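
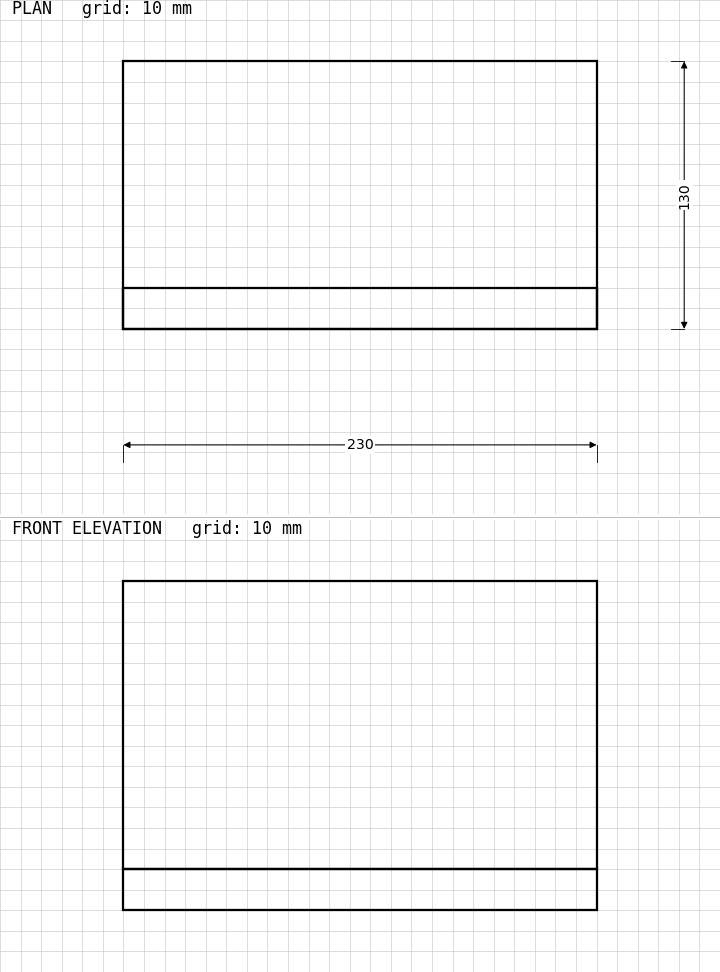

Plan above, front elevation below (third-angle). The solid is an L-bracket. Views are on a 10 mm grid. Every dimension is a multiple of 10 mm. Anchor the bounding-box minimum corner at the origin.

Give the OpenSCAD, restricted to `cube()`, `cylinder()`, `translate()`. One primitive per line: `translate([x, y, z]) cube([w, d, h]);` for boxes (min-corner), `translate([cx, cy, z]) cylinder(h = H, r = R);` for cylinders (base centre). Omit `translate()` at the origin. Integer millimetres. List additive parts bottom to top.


cube([230, 130, 20]);
translate([0, 0, 20]) cube([230, 20, 140]);


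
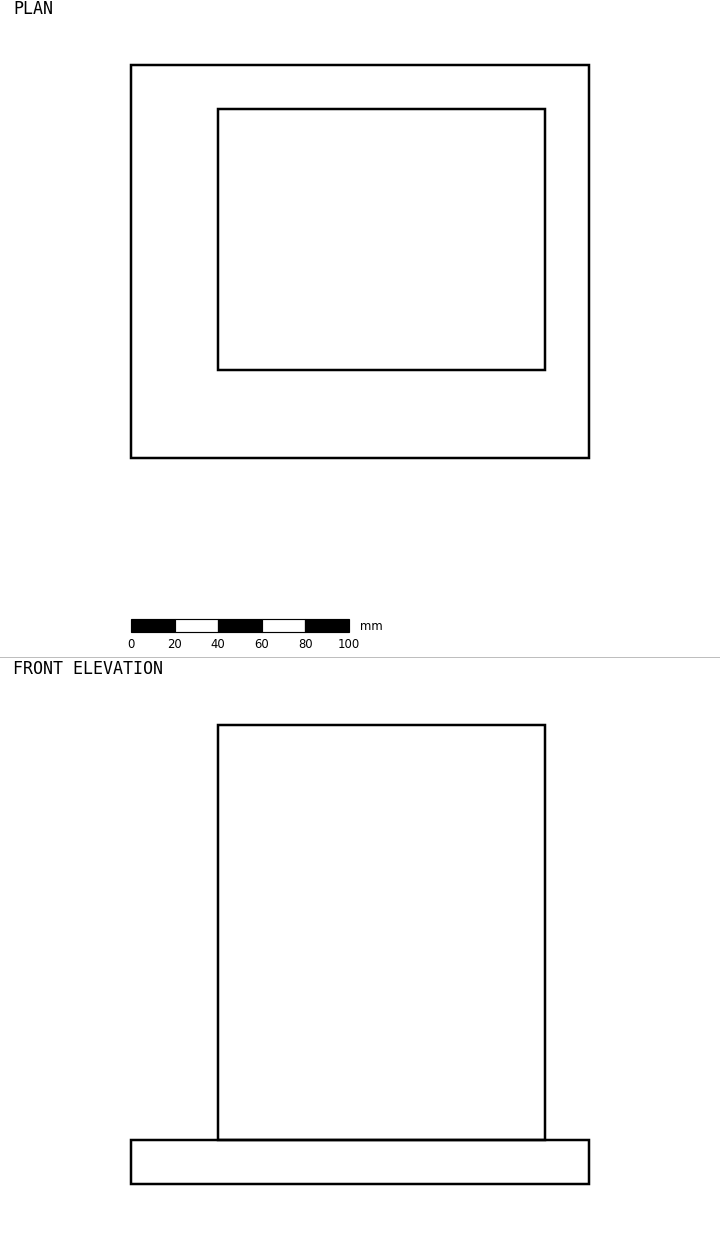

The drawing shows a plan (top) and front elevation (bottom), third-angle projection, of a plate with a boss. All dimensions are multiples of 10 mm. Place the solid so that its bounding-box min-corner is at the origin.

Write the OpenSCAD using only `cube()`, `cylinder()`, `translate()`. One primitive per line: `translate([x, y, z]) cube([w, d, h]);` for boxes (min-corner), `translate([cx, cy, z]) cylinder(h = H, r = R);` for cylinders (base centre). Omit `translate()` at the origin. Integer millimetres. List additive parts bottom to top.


cube([210, 180, 20]);
translate([40, 40, 20]) cube([150, 120, 190]);


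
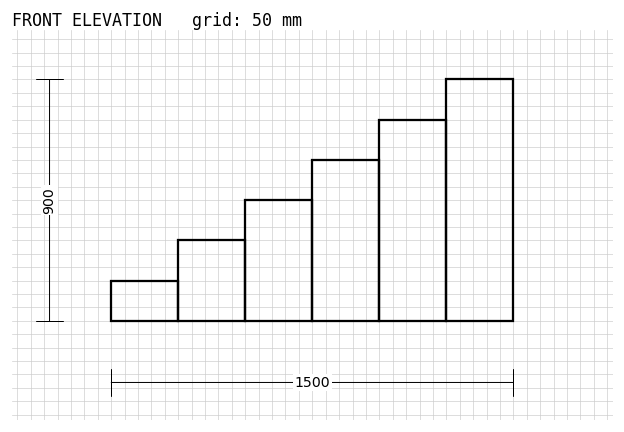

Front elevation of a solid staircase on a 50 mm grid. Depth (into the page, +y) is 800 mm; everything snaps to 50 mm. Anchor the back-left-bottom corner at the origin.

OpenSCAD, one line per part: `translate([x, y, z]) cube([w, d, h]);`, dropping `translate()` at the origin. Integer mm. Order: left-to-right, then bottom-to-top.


cube([250, 800, 150]);
translate([250, 0, 0]) cube([250, 800, 300]);
translate([500, 0, 0]) cube([250, 800, 450]);
translate([750, 0, 0]) cube([250, 800, 600]);
translate([1000, 0, 0]) cube([250, 800, 750]);
translate([1250, 0, 0]) cube([250, 800, 900]);


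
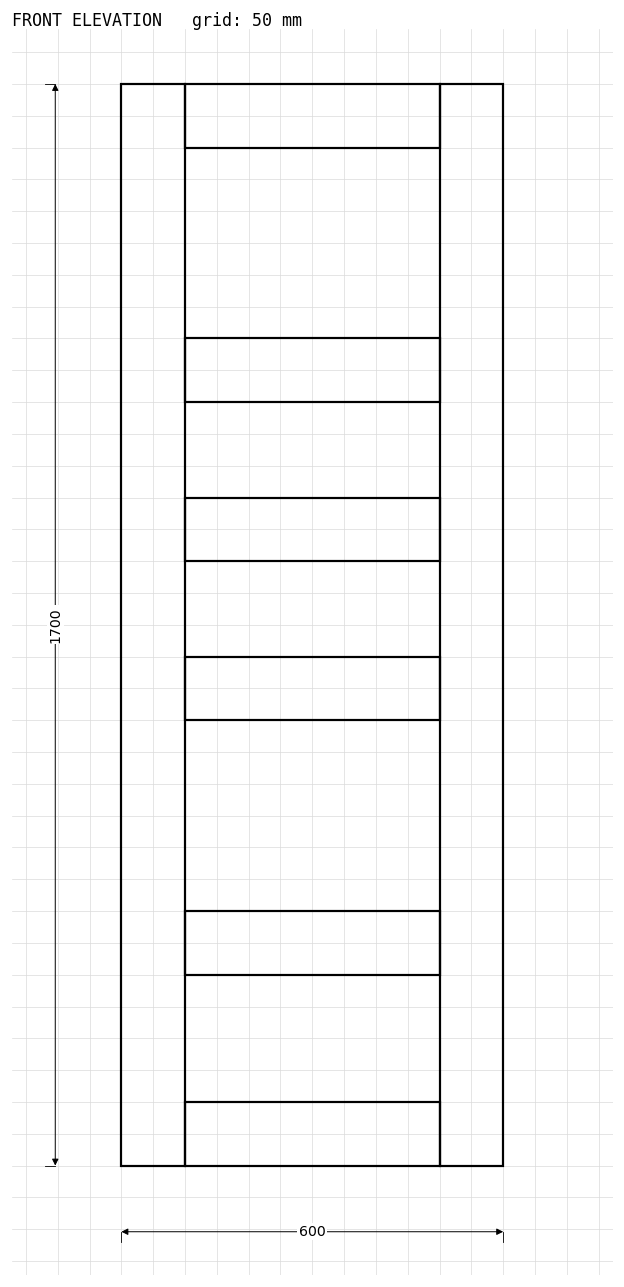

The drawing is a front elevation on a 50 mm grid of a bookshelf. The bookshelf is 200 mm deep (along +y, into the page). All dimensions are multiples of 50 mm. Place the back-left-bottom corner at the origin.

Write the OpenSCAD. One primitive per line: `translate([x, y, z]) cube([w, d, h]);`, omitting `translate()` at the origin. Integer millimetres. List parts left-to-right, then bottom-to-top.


cube([100, 200, 1700]);
translate([100, 0, 0]) cube([400, 200, 100]);
translate([100, 0, 300]) cube([400, 200, 100]);
translate([100, 0, 700]) cube([400, 200, 100]);
translate([100, 0, 950]) cube([400, 200, 100]);
translate([100, 0, 1200]) cube([400, 200, 100]);
translate([100, 0, 1600]) cube([400, 200, 100]);
translate([500, 0, 0]) cube([100, 200, 1700]);


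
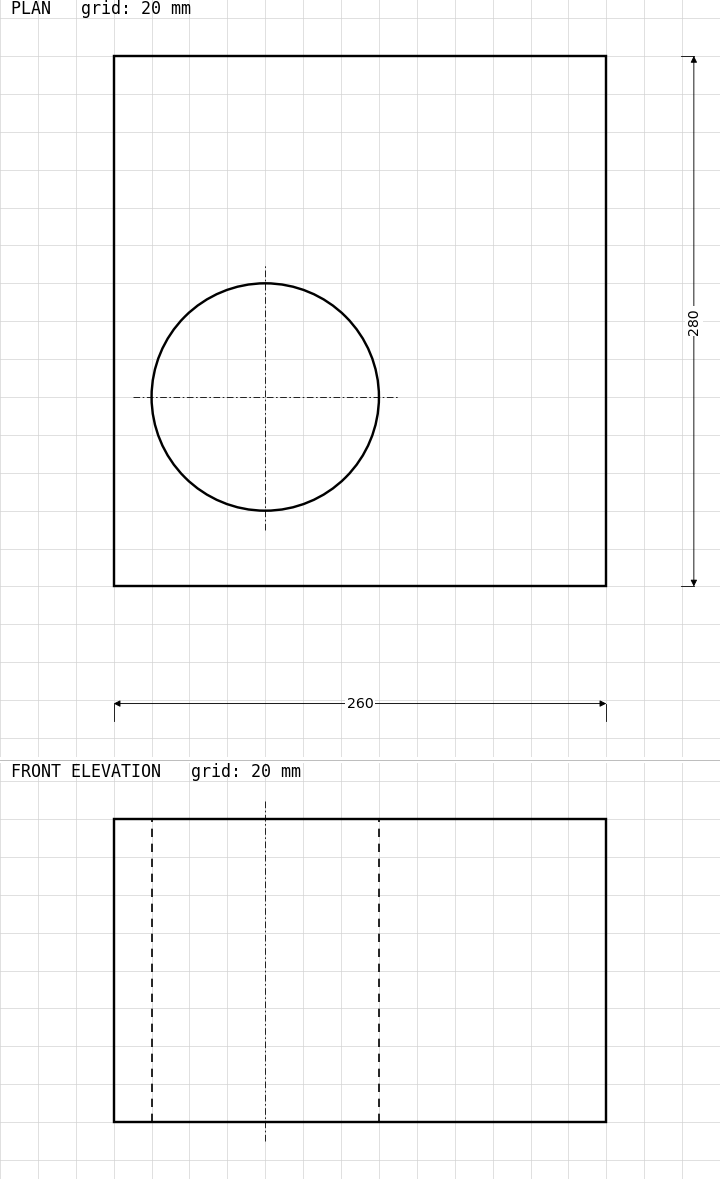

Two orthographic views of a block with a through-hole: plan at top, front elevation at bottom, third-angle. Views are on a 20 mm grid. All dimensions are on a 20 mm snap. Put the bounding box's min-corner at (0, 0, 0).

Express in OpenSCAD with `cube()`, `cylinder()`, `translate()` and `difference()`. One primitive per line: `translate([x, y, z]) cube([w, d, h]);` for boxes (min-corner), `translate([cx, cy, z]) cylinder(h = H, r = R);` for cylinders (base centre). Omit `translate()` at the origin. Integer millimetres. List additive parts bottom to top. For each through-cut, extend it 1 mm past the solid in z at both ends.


difference() {
  cube([260, 280, 160]);
  translate([80, 100, -1]) cylinder(h = 162, r = 60);
}


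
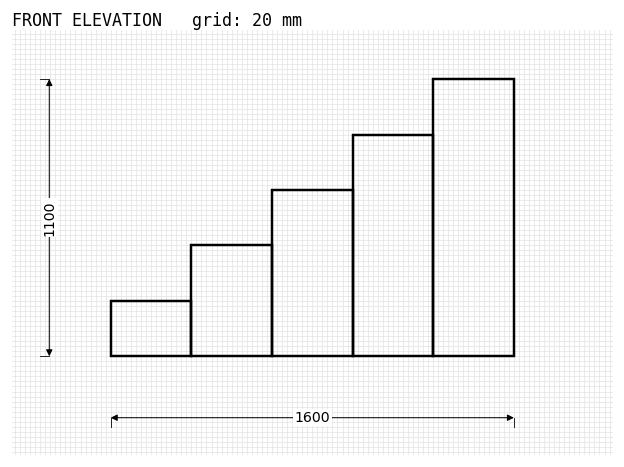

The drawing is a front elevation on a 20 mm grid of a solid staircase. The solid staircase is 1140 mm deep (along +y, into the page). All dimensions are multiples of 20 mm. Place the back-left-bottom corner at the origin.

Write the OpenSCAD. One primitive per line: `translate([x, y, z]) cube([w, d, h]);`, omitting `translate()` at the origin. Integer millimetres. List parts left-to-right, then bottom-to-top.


cube([320, 1140, 220]);
translate([320, 0, 0]) cube([320, 1140, 440]);
translate([640, 0, 0]) cube([320, 1140, 660]);
translate([960, 0, 0]) cube([320, 1140, 880]);
translate([1280, 0, 0]) cube([320, 1140, 1100]);


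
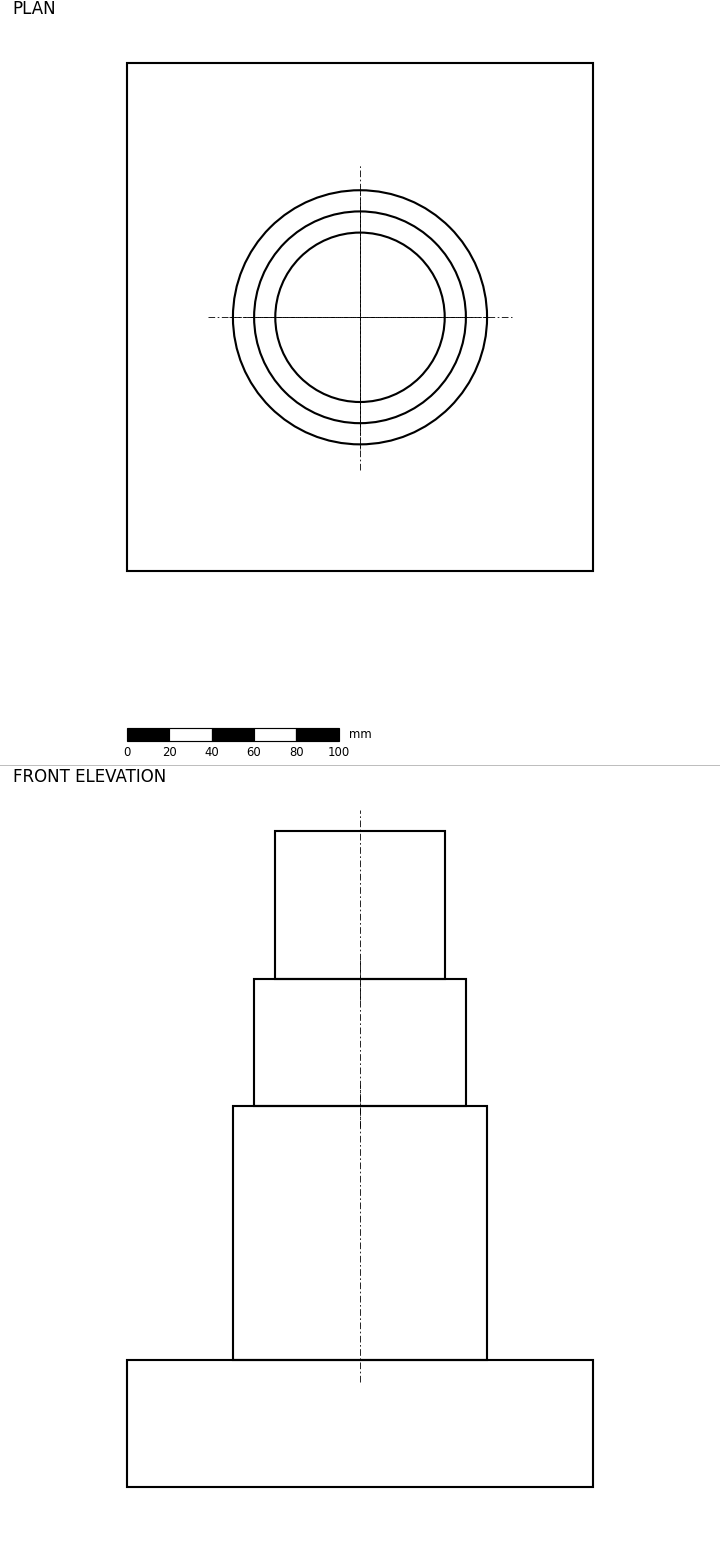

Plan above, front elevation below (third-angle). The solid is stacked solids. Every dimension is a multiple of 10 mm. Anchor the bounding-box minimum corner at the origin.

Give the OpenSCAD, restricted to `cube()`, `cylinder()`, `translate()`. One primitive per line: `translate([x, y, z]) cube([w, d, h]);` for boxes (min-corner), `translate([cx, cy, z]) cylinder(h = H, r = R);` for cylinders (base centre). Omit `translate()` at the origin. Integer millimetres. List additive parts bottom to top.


cube([220, 240, 60]);
translate([110, 120, 60]) cylinder(h = 120, r = 60);
translate([110, 120, 180]) cylinder(h = 60, r = 50);
translate([110, 120, 240]) cylinder(h = 70, r = 40);


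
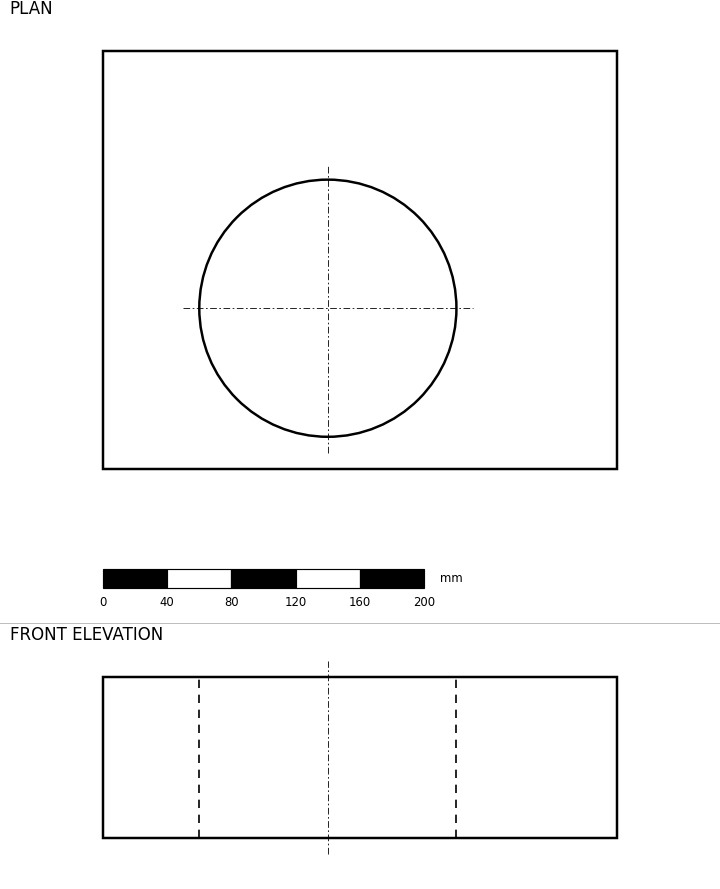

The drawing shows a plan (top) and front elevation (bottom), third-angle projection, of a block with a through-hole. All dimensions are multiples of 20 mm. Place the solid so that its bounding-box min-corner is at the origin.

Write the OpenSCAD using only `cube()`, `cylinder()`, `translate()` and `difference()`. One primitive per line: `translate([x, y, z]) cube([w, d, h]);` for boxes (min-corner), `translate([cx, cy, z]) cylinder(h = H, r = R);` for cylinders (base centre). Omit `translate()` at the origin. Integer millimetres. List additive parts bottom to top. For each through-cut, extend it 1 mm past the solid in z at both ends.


difference() {
  cube([320, 260, 100]);
  translate([140, 100, -1]) cylinder(h = 102, r = 80);
}


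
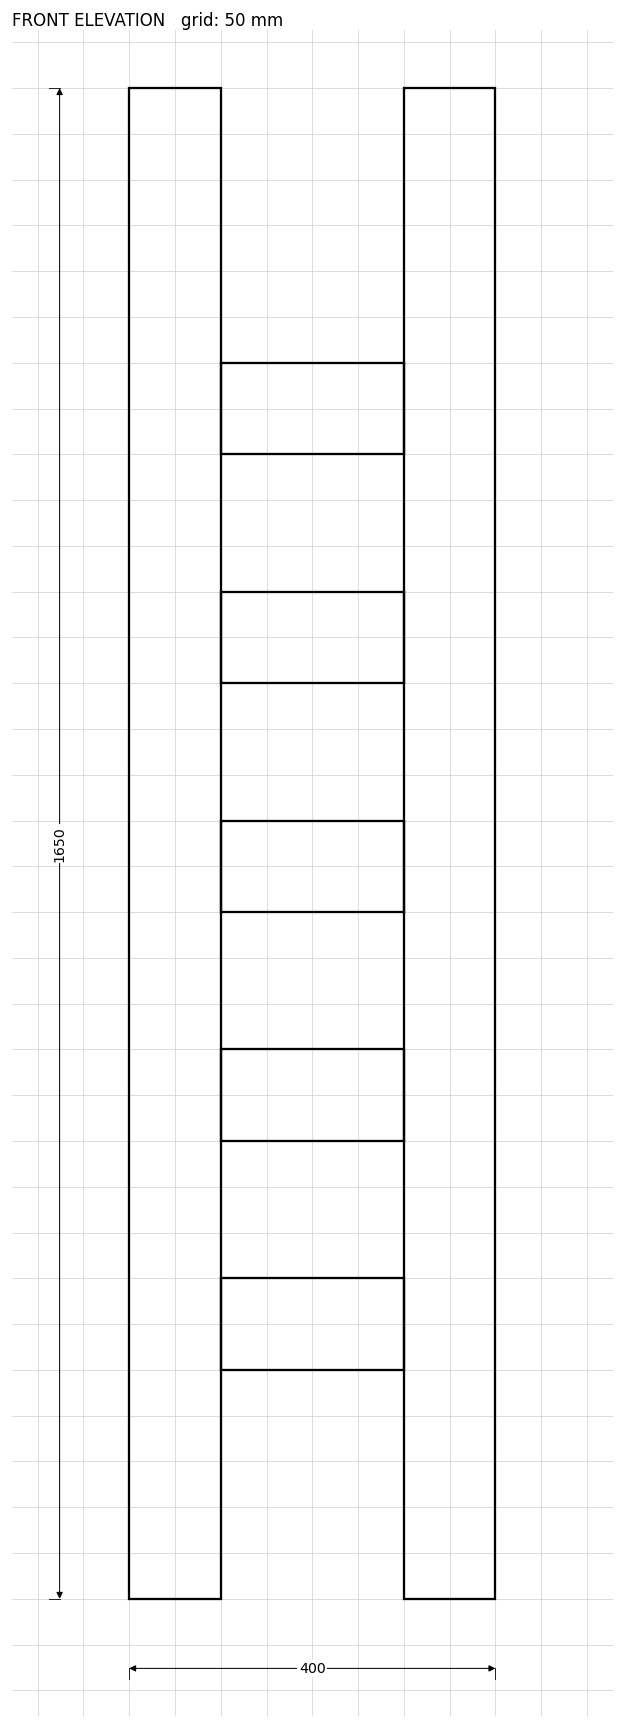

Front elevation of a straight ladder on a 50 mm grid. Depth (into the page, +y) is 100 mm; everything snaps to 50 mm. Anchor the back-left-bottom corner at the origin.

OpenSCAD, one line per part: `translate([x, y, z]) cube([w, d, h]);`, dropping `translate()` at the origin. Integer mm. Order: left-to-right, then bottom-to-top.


cube([100, 100, 1650]);
translate([100, 0, 250]) cube([200, 100, 100]);
translate([100, 0, 500]) cube([200, 100, 100]);
translate([100, 0, 750]) cube([200, 100, 100]);
translate([100, 0, 1000]) cube([200, 100, 100]);
translate([100, 0, 1250]) cube([200, 100, 100]);
translate([300, 0, 0]) cube([100, 100, 1650]);


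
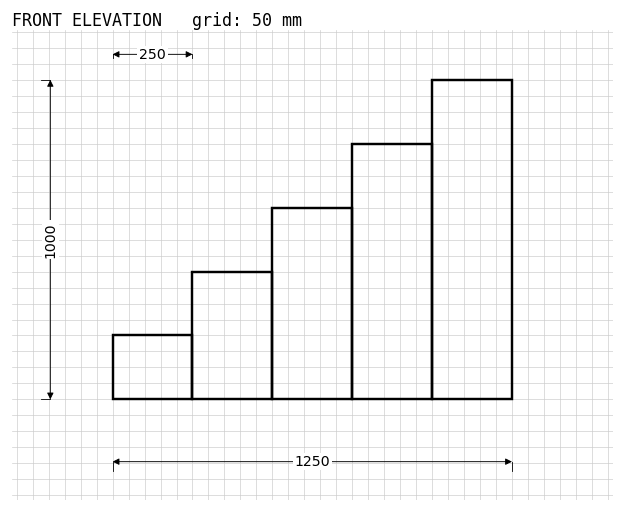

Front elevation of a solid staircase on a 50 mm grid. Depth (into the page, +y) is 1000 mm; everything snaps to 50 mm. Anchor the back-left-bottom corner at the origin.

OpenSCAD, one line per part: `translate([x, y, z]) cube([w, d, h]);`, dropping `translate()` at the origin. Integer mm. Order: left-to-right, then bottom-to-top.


cube([250, 1000, 200]);
translate([250, 0, 0]) cube([250, 1000, 400]);
translate([500, 0, 0]) cube([250, 1000, 600]);
translate([750, 0, 0]) cube([250, 1000, 800]);
translate([1000, 0, 0]) cube([250, 1000, 1000]);


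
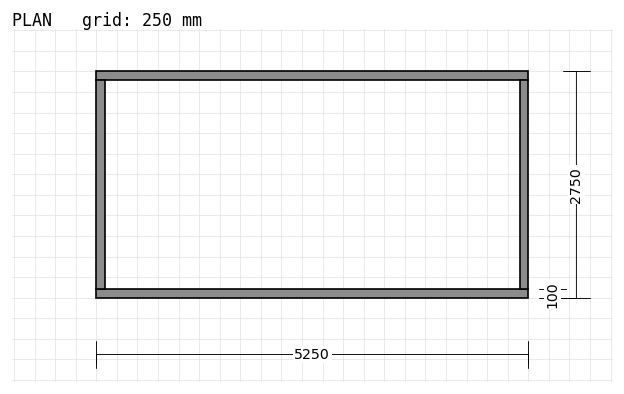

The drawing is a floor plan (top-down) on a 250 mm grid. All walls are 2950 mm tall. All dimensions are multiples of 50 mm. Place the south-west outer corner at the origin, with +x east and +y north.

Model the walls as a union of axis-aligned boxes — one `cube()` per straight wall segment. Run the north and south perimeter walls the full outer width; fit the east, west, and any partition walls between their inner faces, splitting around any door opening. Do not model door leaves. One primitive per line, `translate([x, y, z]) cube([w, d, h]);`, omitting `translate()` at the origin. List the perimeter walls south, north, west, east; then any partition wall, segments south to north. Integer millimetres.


cube([5250, 100, 2950]);
translate([0, 2650, 0]) cube([5250, 100, 2950]);
translate([0, 100, 0]) cube([100, 2550, 2950]);
translate([5150, 100, 0]) cube([100, 2550, 2950]);


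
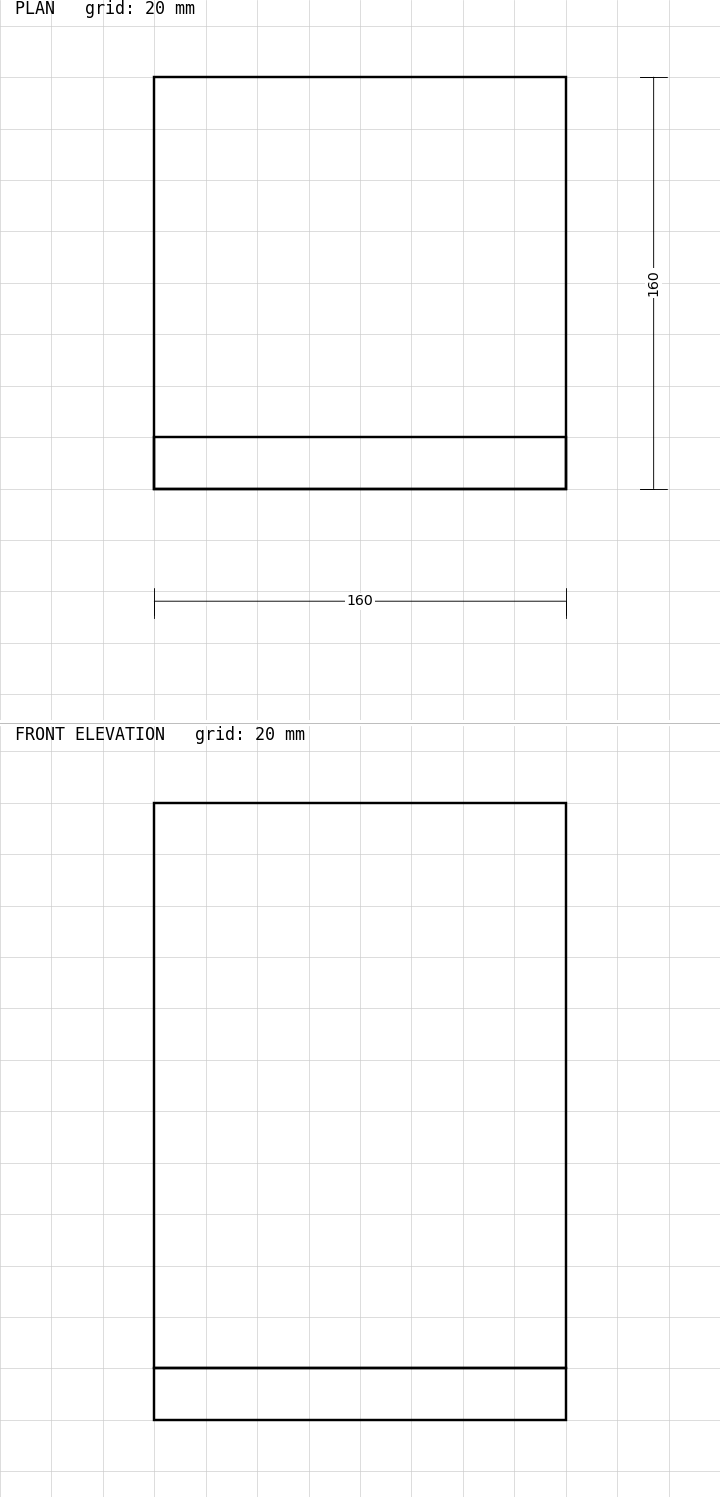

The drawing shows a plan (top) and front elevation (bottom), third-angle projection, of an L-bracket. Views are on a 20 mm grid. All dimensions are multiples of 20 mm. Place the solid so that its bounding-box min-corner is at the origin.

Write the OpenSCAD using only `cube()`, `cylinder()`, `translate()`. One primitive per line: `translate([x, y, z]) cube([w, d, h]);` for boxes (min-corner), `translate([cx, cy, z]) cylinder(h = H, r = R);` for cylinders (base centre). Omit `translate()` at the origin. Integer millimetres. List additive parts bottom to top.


cube([160, 160, 20]);
translate([0, 0, 20]) cube([160, 20, 220]);


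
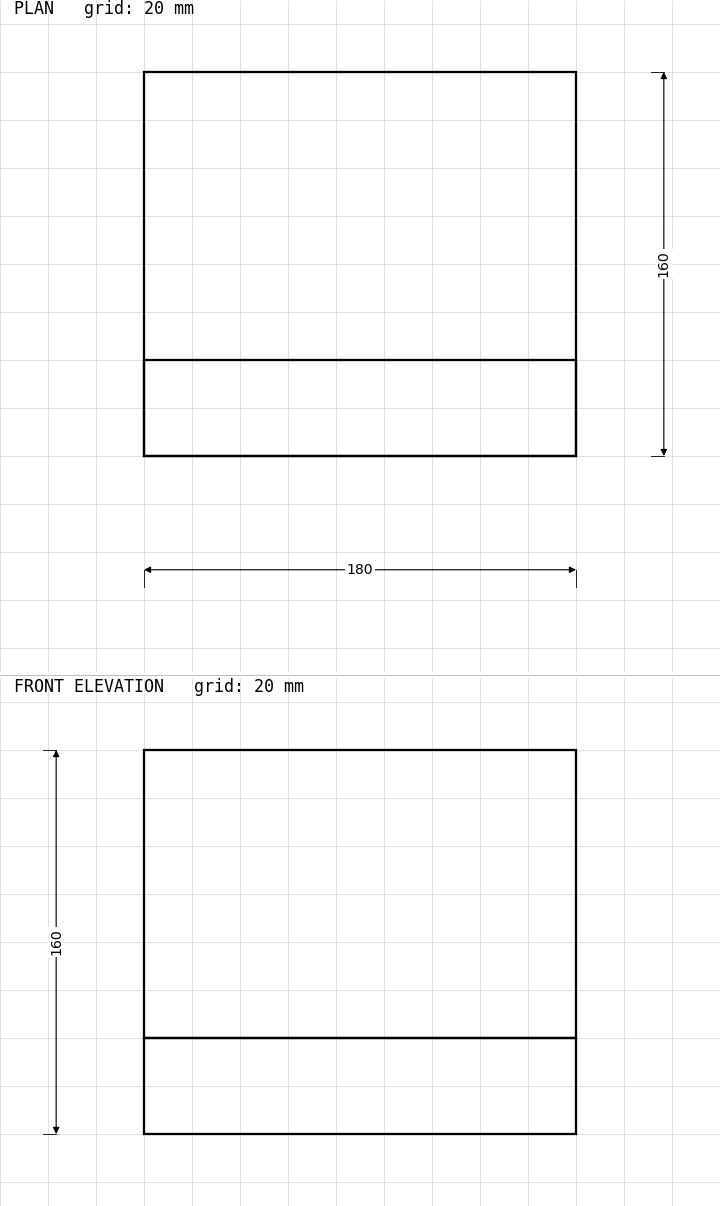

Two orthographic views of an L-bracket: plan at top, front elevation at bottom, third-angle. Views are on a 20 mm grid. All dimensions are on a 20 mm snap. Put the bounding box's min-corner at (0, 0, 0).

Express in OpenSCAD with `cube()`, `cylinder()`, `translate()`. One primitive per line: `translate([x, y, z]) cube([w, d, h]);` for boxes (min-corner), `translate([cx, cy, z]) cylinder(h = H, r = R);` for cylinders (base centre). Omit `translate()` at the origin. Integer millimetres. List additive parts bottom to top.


cube([180, 160, 40]);
translate([0, 0, 40]) cube([180, 40, 120]);


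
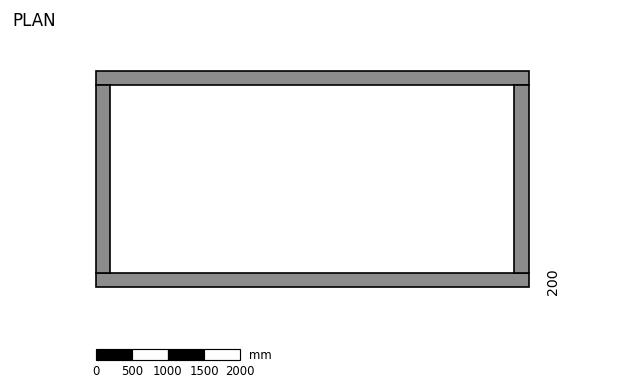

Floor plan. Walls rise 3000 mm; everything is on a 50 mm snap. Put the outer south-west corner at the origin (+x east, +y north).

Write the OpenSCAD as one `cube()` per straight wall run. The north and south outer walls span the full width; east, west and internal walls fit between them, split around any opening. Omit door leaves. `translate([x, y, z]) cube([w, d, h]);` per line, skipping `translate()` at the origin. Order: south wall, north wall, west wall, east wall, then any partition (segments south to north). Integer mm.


cube([6000, 200, 3000]);
translate([0, 2800, 0]) cube([6000, 200, 3000]);
translate([0, 200, 0]) cube([200, 2600, 3000]);
translate([5800, 200, 0]) cube([200, 2600, 3000]);


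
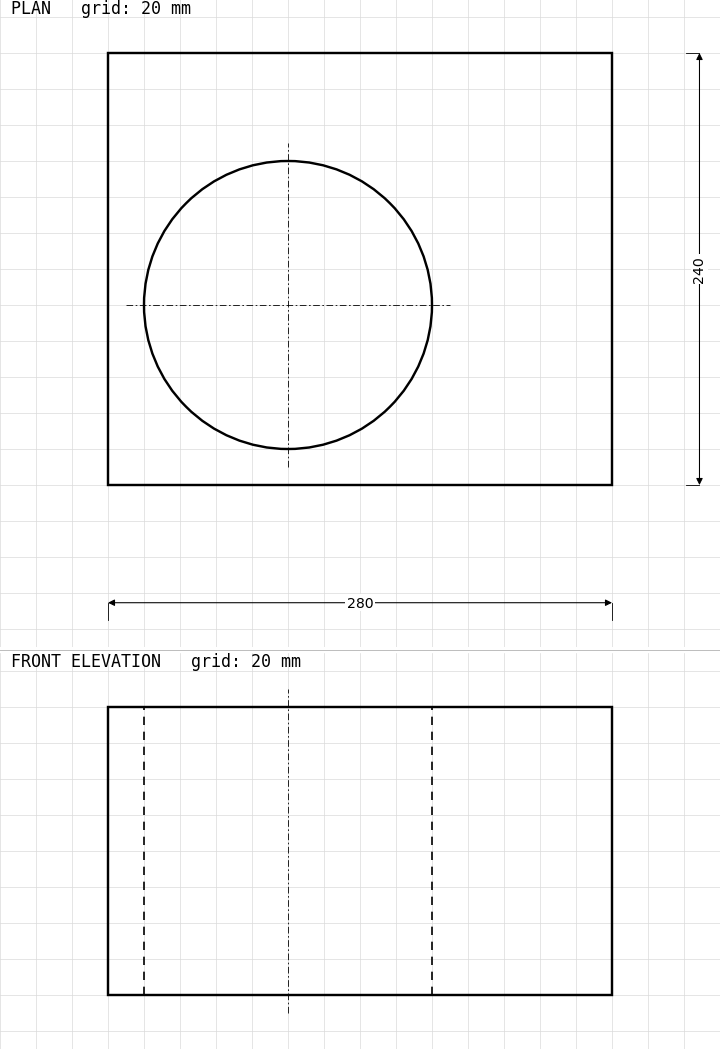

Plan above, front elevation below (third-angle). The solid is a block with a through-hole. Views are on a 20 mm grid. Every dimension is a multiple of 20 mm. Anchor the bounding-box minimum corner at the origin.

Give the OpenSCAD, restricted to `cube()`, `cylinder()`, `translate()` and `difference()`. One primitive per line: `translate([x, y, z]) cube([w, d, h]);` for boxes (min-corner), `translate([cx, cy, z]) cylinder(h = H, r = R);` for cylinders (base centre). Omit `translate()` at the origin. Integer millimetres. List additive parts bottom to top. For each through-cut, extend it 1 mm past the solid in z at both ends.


difference() {
  cube([280, 240, 160]);
  translate([100, 100, -1]) cylinder(h = 162, r = 80);
}


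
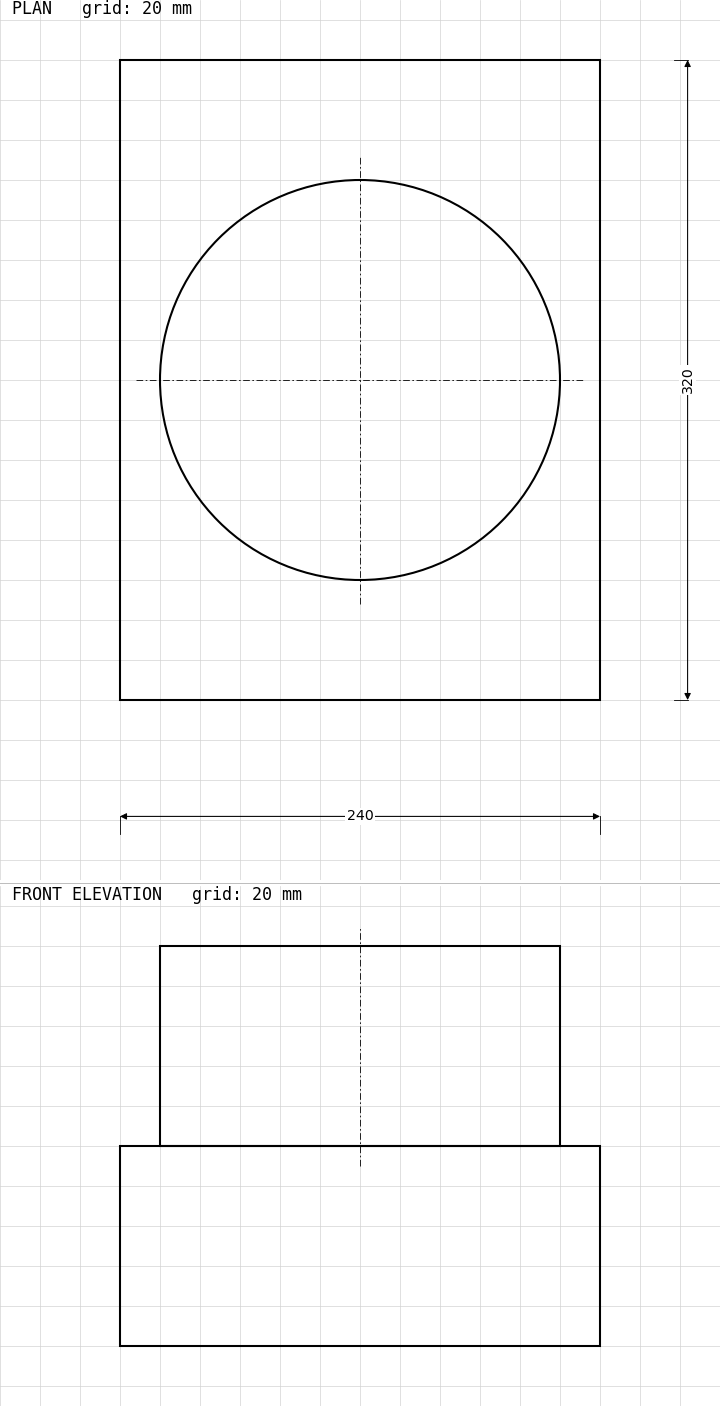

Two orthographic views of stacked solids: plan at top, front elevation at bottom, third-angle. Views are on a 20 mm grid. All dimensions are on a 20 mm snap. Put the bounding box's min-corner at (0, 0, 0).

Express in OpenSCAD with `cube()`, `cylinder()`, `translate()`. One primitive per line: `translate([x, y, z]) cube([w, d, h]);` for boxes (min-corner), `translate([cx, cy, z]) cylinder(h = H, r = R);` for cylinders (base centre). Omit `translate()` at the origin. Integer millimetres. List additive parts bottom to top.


cube([240, 320, 100]);
translate([120, 160, 100]) cylinder(h = 100, r = 100);


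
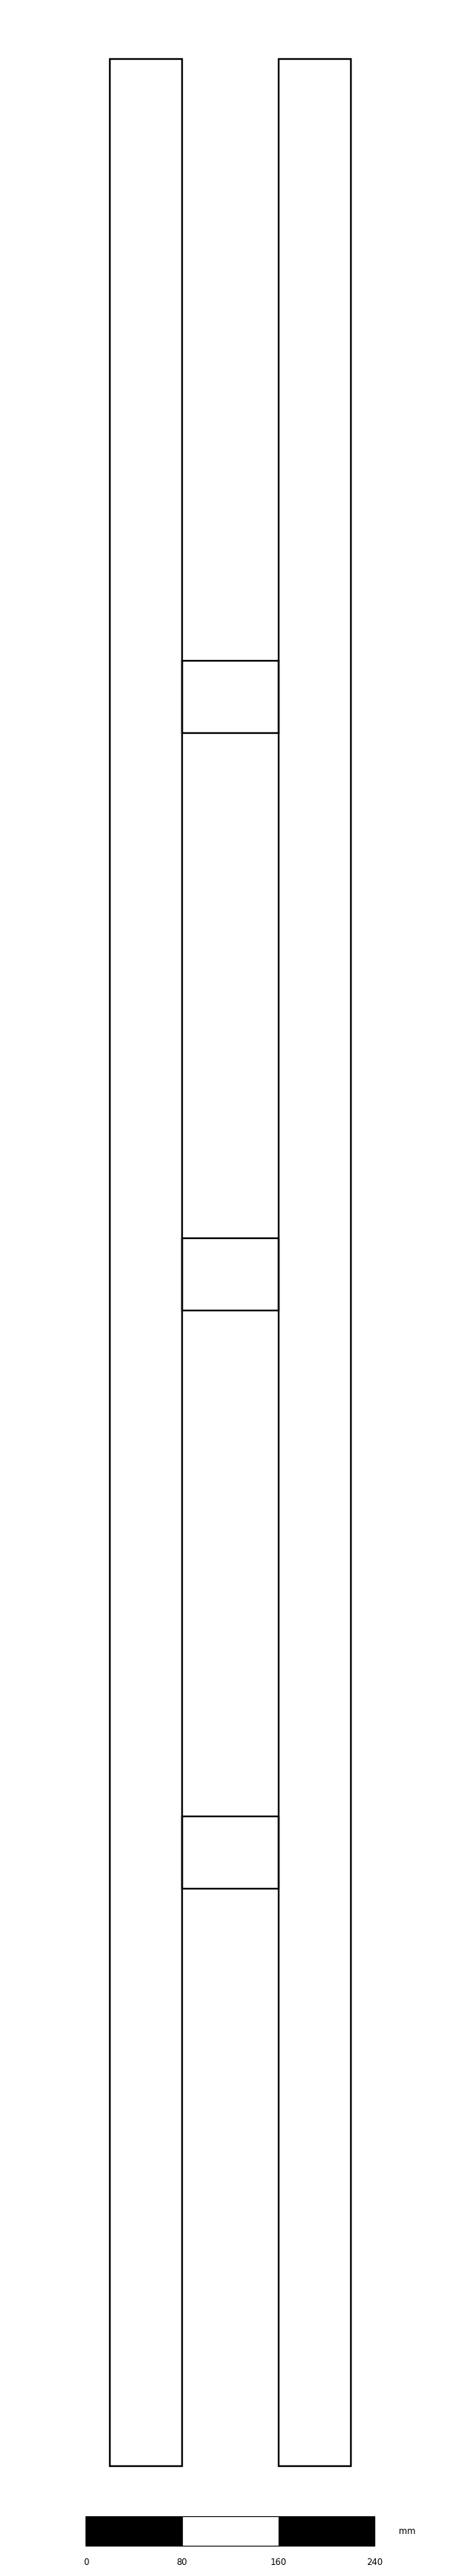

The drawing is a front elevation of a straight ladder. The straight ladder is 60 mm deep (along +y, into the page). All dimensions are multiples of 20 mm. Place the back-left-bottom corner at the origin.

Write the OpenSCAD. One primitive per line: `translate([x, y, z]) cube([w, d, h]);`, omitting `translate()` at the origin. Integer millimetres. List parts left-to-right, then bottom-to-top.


cube([60, 60, 2000]);
translate([60, 0, 480]) cube([80, 60, 60]);
translate([60, 0, 960]) cube([80, 60, 60]);
translate([60, 0, 1440]) cube([80, 60, 60]);
translate([140, 0, 0]) cube([60, 60, 2000]);


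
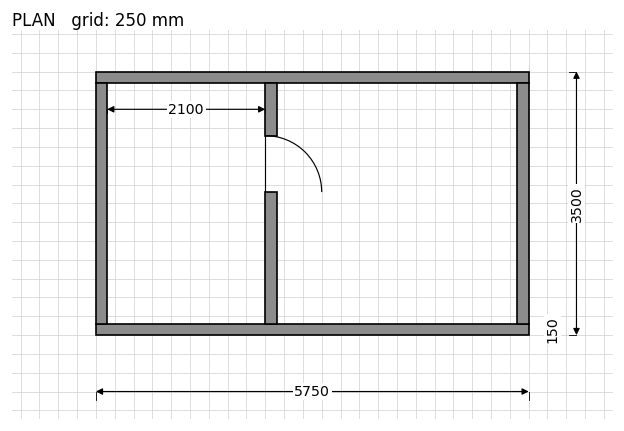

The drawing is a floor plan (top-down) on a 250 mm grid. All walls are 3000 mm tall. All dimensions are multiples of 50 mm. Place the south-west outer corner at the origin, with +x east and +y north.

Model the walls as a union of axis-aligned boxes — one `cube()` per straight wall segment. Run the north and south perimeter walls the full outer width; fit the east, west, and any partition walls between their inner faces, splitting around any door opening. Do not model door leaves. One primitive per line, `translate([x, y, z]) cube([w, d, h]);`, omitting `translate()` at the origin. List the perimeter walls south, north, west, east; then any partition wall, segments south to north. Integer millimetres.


cube([5750, 150, 3000]);
translate([0, 3350, 0]) cube([5750, 150, 3000]);
translate([0, 150, 0]) cube([150, 3200, 3000]);
translate([5600, 150, 0]) cube([150, 3200, 3000]);
translate([2250, 150, 0]) cube([150, 1750, 3000]);
translate([2250, 2650, 0]) cube([150, 700, 3000]);


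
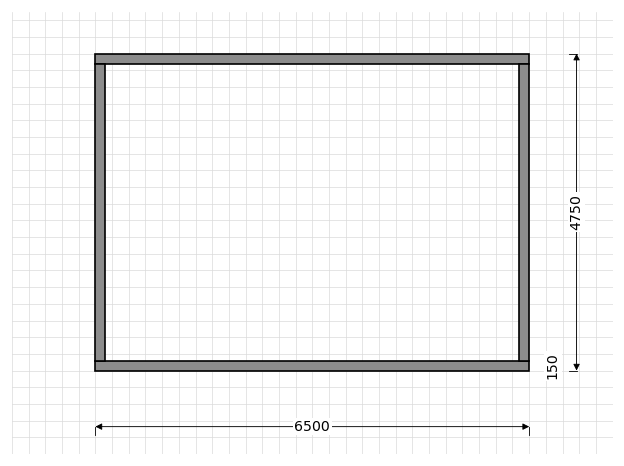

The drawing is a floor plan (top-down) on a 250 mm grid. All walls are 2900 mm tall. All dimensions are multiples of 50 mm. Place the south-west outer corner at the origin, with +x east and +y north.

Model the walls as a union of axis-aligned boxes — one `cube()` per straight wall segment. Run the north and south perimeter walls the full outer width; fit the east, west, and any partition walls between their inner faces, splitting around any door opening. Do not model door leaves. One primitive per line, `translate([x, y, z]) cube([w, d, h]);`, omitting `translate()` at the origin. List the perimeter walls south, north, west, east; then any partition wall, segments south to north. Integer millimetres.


cube([6500, 150, 2900]);
translate([0, 4600, 0]) cube([6500, 150, 2900]);
translate([0, 150, 0]) cube([150, 4450, 2900]);
translate([6350, 150, 0]) cube([150, 4450, 2900]);


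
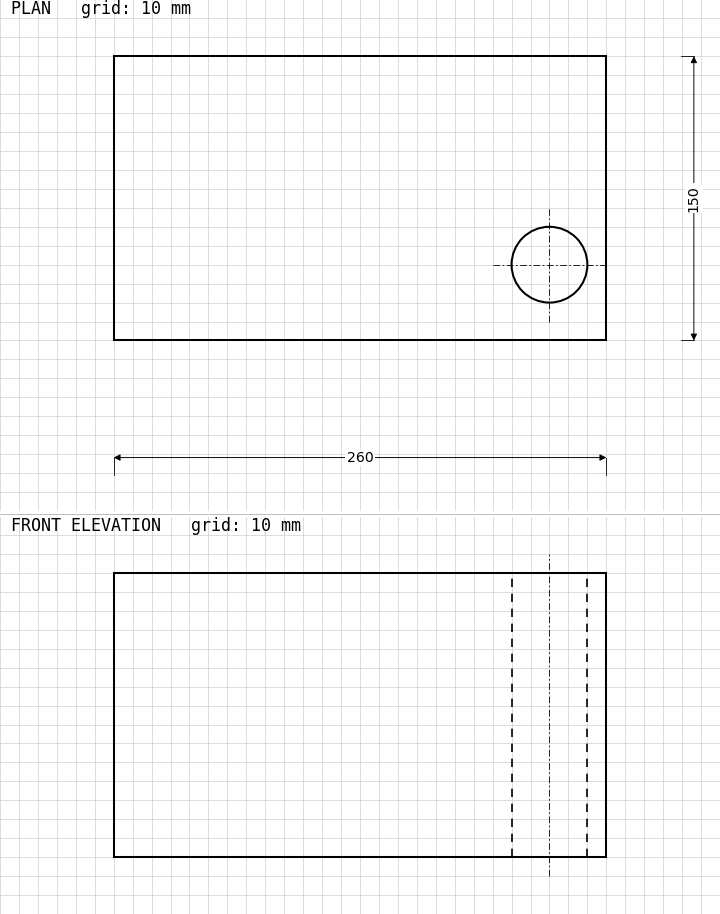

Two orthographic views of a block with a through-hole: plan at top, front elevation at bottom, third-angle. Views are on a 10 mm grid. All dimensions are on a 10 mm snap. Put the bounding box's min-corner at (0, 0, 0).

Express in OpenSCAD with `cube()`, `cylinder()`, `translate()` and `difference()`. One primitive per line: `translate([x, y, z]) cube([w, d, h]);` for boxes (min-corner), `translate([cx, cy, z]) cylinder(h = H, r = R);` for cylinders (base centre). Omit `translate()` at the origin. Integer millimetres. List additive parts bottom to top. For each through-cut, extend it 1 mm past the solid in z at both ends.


difference() {
  cube([260, 150, 150]);
  translate([230, 40, -1]) cylinder(h = 152, r = 20);
}


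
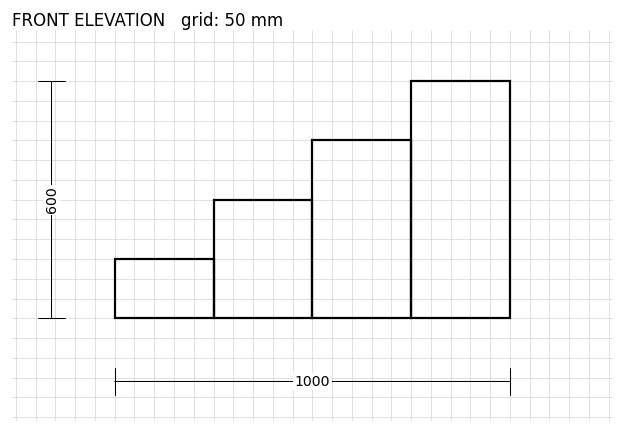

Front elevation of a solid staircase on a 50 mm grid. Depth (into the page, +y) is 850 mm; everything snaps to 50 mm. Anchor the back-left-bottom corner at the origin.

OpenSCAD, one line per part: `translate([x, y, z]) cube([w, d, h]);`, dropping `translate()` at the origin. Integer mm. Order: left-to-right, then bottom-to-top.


cube([250, 850, 150]);
translate([250, 0, 0]) cube([250, 850, 300]);
translate([500, 0, 0]) cube([250, 850, 450]);
translate([750, 0, 0]) cube([250, 850, 600]);


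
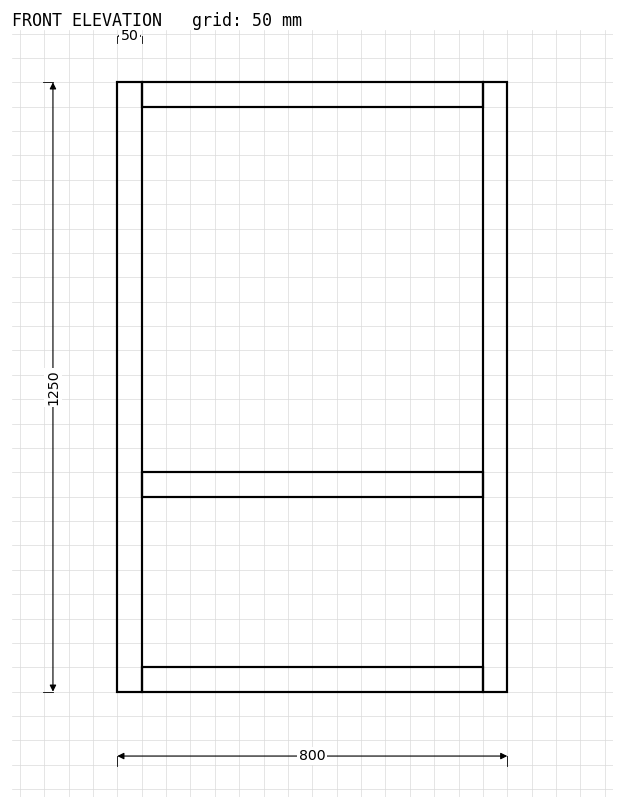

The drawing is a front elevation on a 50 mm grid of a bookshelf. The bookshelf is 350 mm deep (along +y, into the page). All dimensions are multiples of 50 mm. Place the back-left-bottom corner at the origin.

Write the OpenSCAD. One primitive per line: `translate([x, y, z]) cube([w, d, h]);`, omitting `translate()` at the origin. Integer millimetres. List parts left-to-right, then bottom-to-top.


cube([50, 350, 1250]);
translate([50, 0, 0]) cube([700, 350, 50]);
translate([50, 0, 400]) cube([700, 350, 50]);
translate([50, 0, 1200]) cube([700, 350, 50]);
translate([750, 0, 0]) cube([50, 350, 1250]);


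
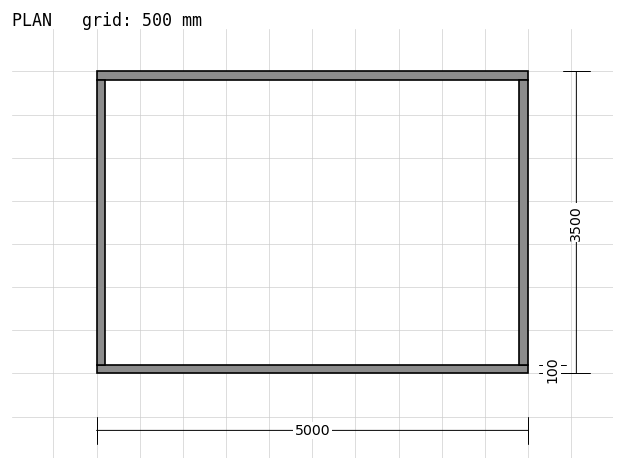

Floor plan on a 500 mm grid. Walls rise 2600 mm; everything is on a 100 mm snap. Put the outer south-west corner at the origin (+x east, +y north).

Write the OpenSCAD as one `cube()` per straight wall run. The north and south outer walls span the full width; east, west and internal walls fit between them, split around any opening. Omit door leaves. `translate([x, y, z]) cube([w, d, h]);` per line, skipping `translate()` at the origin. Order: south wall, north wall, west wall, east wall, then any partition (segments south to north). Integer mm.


cube([5000, 100, 2600]);
translate([0, 3400, 0]) cube([5000, 100, 2600]);
translate([0, 100, 0]) cube([100, 3300, 2600]);
translate([4900, 100, 0]) cube([100, 3300, 2600]);


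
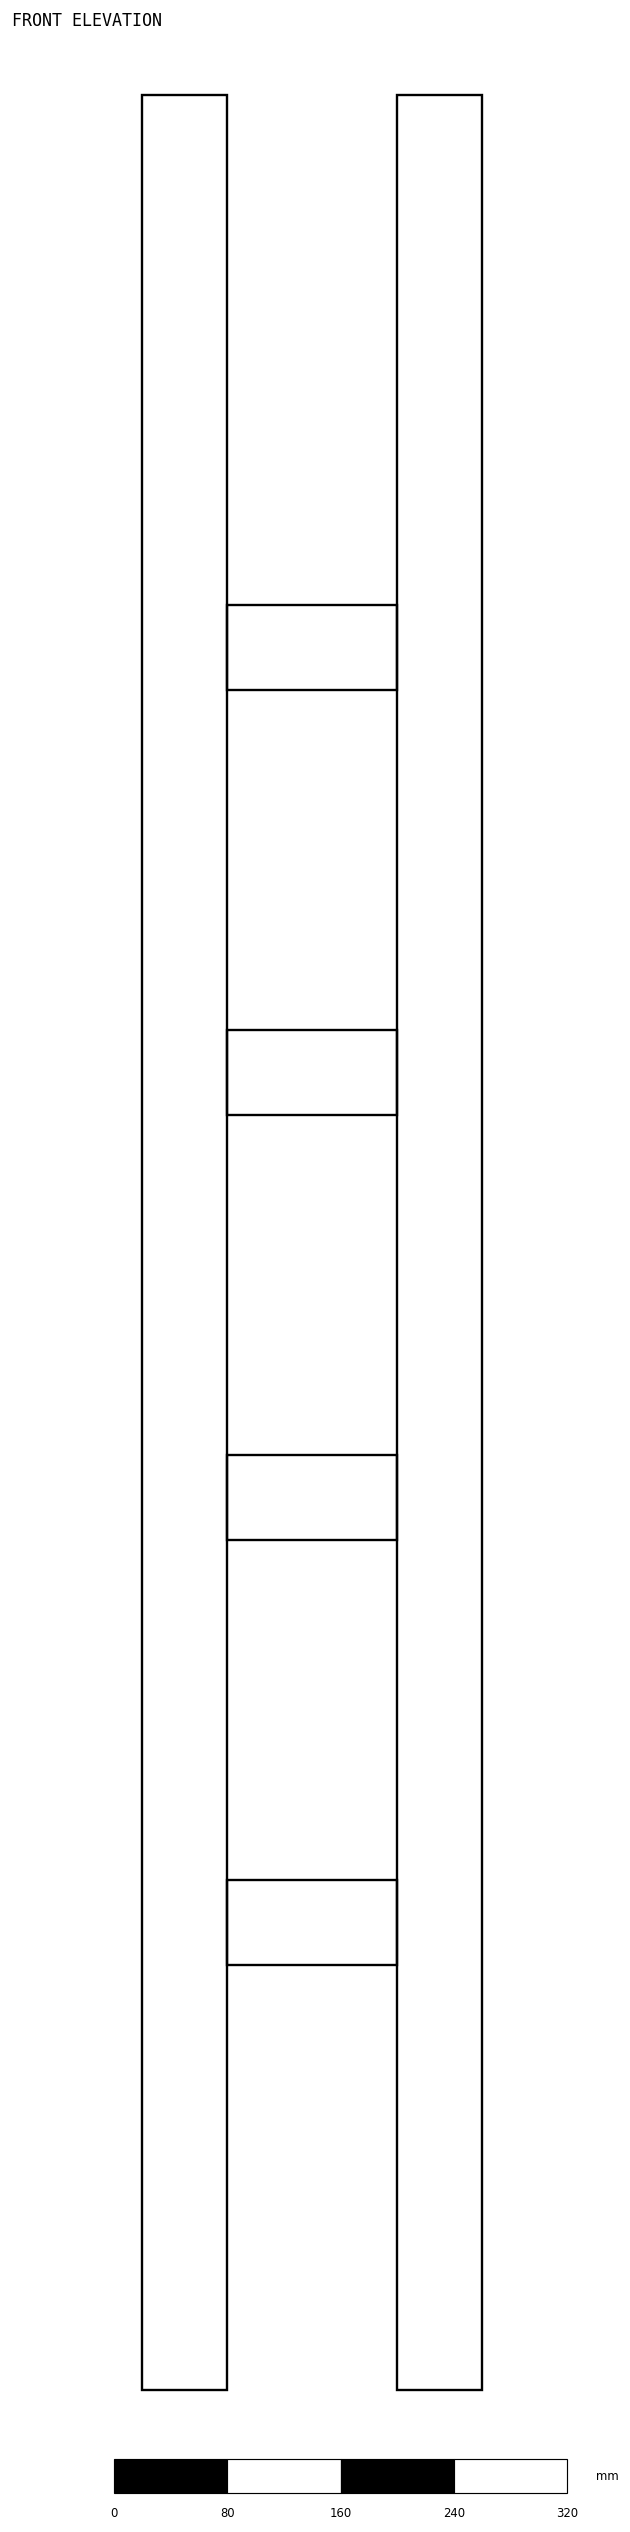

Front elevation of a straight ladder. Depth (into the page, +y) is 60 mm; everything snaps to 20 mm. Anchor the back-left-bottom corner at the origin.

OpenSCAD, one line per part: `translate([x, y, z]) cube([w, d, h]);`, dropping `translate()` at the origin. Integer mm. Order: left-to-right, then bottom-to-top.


cube([60, 60, 1620]);
translate([60, 0, 300]) cube([120, 60, 60]);
translate([60, 0, 600]) cube([120, 60, 60]);
translate([60, 0, 900]) cube([120, 60, 60]);
translate([60, 0, 1200]) cube([120, 60, 60]);
translate([180, 0, 0]) cube([60, 60, 1620]);


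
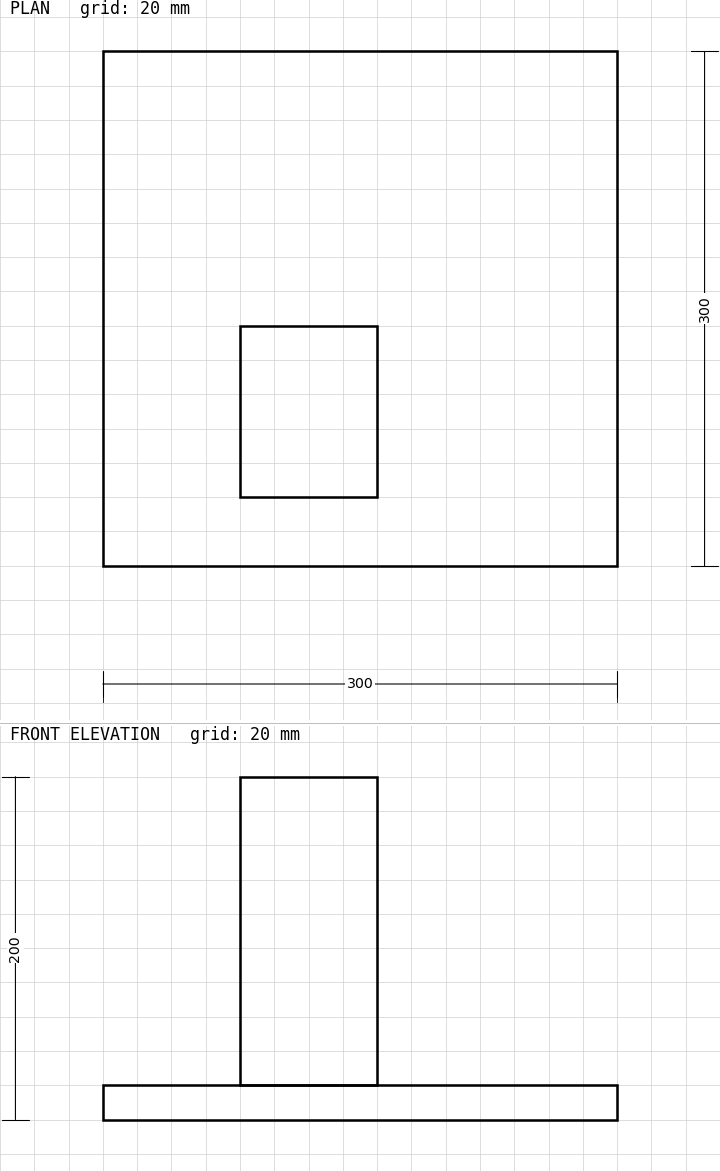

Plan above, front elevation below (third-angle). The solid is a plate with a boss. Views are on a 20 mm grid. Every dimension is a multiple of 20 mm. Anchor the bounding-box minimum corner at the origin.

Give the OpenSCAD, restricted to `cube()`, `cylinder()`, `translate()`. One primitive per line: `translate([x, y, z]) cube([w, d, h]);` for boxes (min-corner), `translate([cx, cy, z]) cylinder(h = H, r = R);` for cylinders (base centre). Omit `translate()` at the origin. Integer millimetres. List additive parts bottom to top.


cube([300, 300, 20]);
translate([80, 40, 20]) cube([80, 100, 180]);


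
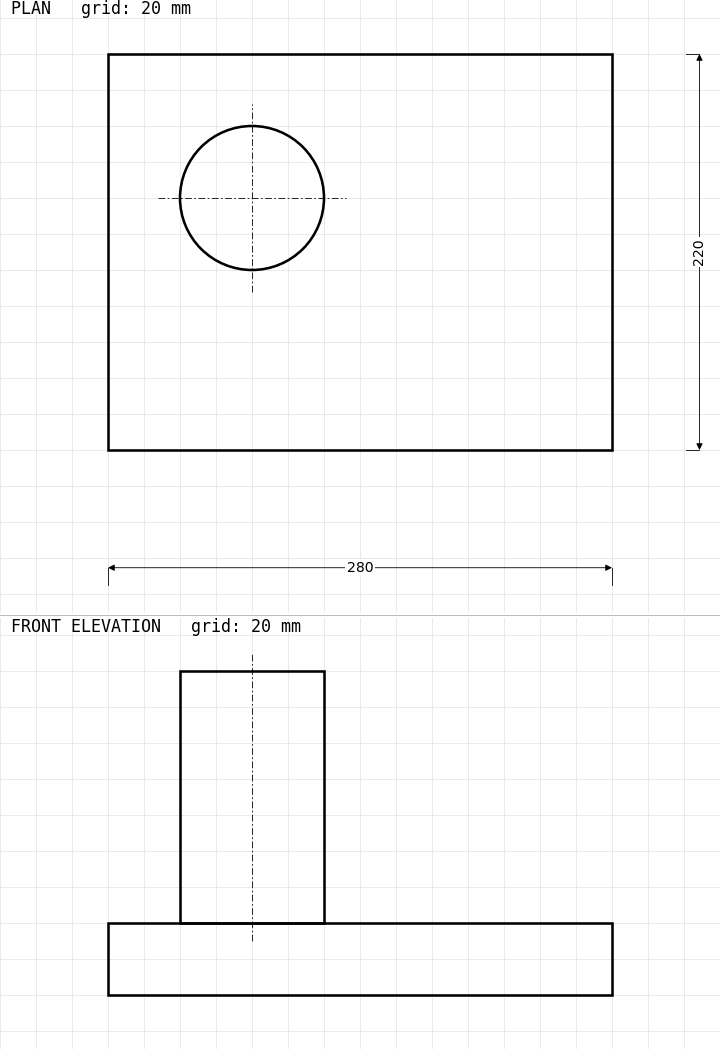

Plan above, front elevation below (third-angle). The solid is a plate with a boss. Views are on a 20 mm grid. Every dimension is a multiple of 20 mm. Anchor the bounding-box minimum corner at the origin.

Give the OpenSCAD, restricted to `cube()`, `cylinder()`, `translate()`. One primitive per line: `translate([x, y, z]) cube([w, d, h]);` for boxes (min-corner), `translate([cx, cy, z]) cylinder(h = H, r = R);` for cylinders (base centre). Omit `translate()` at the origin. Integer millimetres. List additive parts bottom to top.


cube([280, 220, 40]);
translate([80, 140, 40]) cylinder(h = 140, r = 40);


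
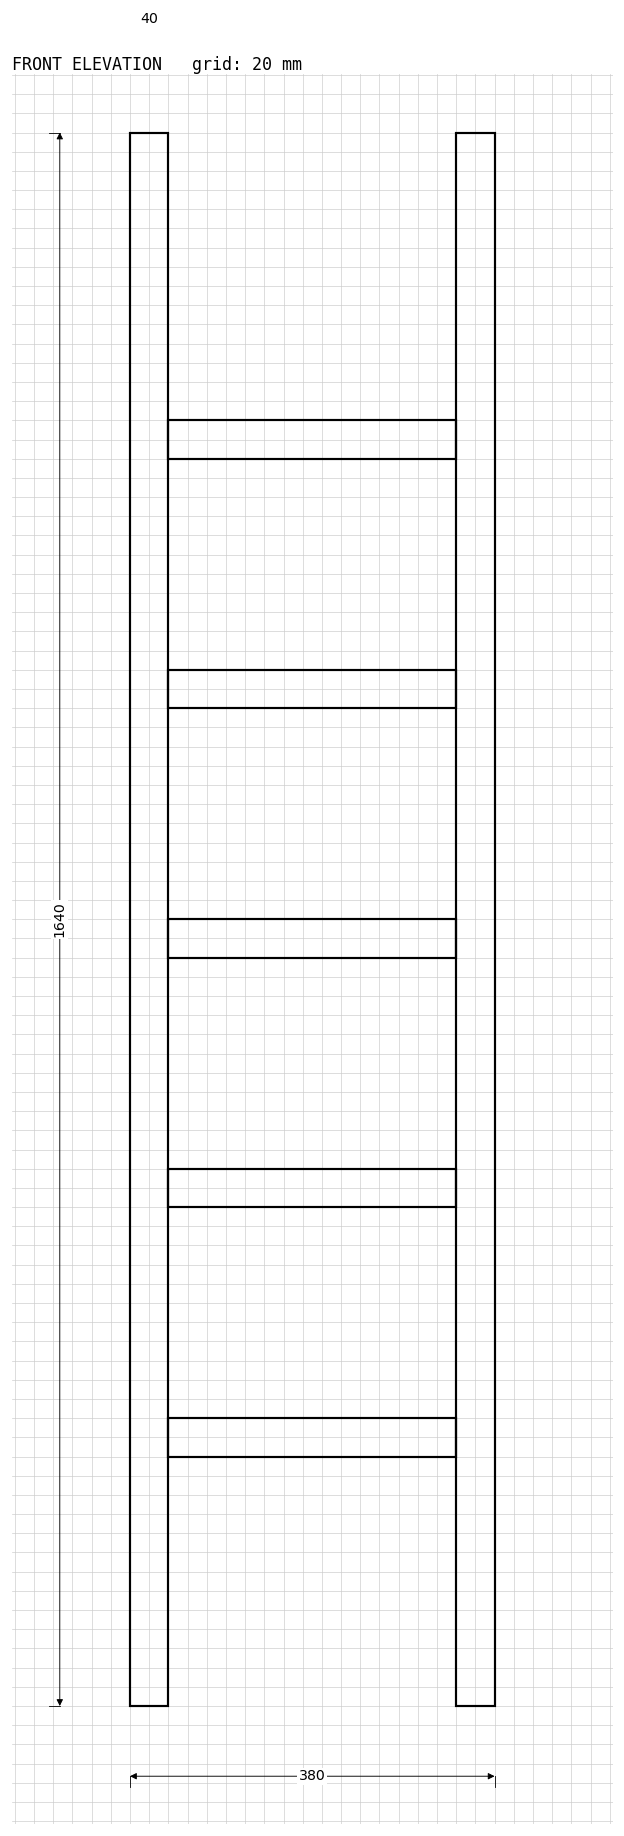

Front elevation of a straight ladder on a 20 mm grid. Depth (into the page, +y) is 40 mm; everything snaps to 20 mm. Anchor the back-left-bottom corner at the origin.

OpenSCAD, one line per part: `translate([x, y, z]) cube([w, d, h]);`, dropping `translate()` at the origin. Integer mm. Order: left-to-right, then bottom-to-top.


cube([40, 40, 1640]);
translate([40, 0, 260]) cube([300, 40, 40]);
translate([40, 0, 520]) cube([300, 40, 40]);
translate([40, 0, 780]) cube([300, 40, 40]);
translate([40, 0, 1040]) cube([300, 40, 40]);
translate([40, 0, 1300]) cube([300, 40, 40]);
translate([340, 0, 0]) cube([40, 40, 1640]);


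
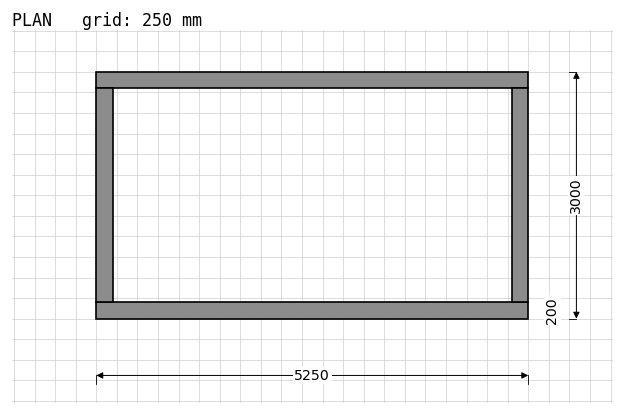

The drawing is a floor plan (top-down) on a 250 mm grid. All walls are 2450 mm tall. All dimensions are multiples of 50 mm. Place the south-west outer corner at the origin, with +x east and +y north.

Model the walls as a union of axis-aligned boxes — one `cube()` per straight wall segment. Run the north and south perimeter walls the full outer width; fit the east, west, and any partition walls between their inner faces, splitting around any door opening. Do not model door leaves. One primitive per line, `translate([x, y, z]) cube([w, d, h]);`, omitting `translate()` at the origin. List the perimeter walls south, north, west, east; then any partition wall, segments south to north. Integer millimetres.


cube([5250, 200, 2450]);
translate([0, 2800, 0]) cube([5250, 200, 2450]);
translate([0, 200, 0]) cube([200, 2600, 2450]);
translate([5050, 200, 0]) cube([200, 2600, 2450]);


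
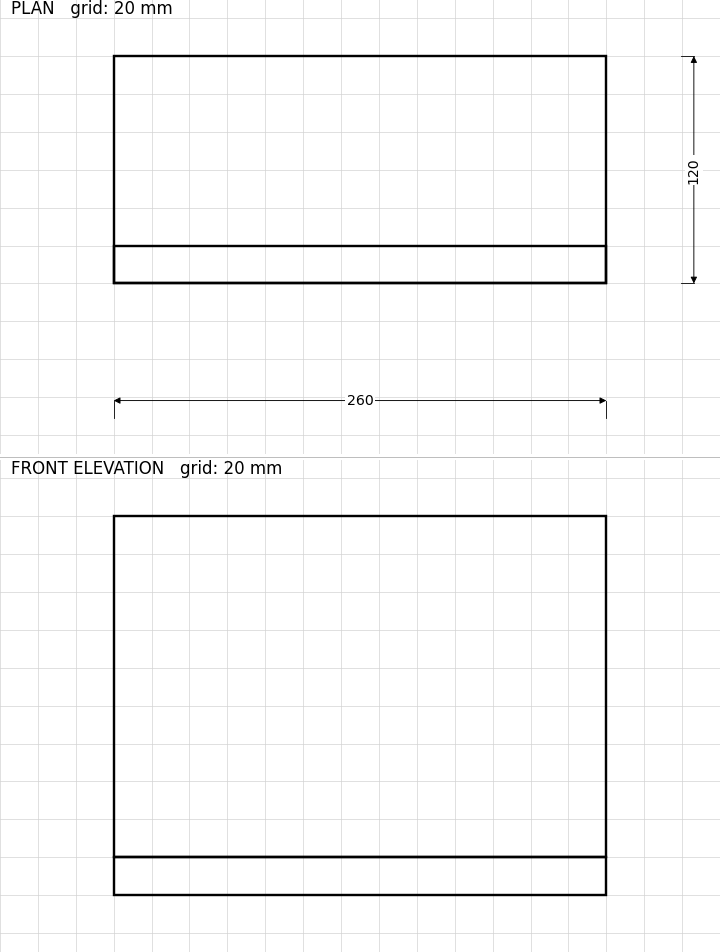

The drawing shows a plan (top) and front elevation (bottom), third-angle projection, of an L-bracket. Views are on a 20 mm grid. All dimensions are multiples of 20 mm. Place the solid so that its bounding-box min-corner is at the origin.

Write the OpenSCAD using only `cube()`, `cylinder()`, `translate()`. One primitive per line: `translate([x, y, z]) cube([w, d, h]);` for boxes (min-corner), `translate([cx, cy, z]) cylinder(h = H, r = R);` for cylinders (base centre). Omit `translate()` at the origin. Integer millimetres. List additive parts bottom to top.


cube([260, 120, 20]);
translate([0, 0, 20]) cube([260, 20, 180]);


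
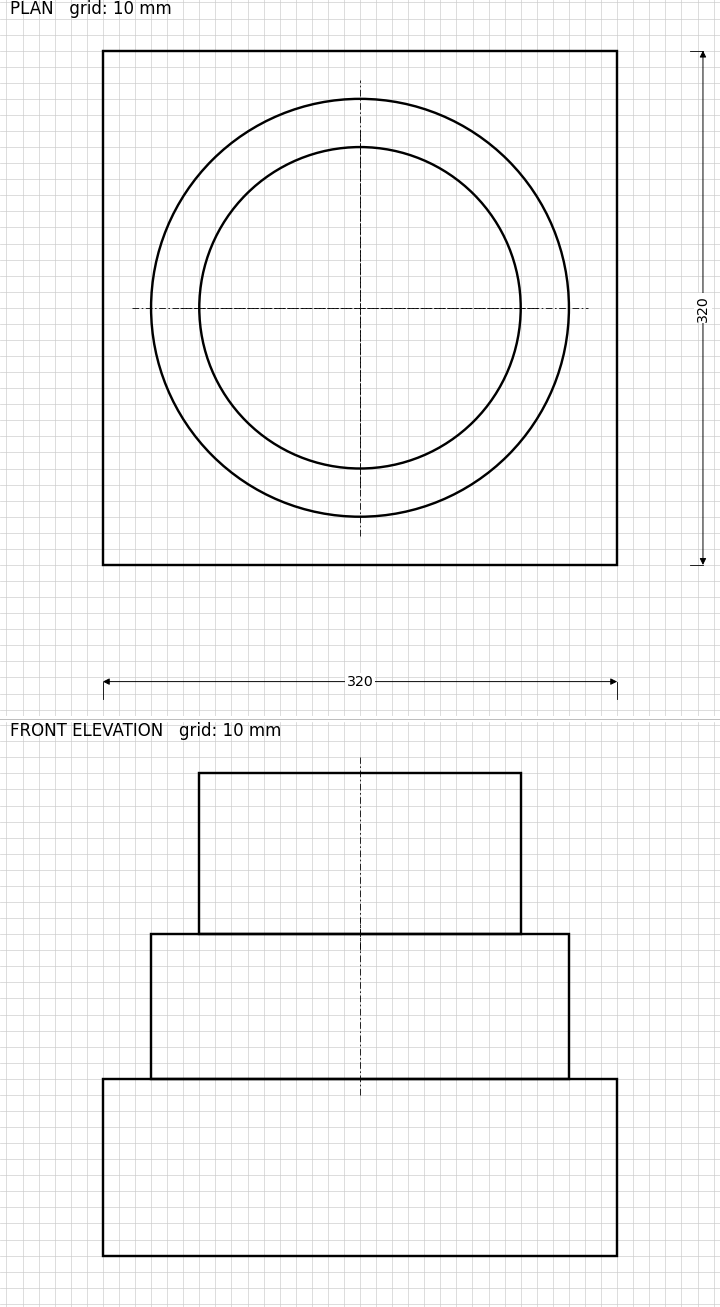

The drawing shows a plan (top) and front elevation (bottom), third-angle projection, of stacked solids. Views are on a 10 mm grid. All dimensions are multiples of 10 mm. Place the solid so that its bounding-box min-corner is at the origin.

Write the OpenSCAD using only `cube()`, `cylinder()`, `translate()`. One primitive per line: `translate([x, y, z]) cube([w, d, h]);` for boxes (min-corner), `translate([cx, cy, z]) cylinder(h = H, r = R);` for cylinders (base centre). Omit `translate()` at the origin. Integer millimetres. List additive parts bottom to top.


cube([320, 320, 110]);
translate([160, 160, 110]) cylinder(h = 90, r = 130);
translate([160, 160, 200]) cylinder(h = 100, r = 100);


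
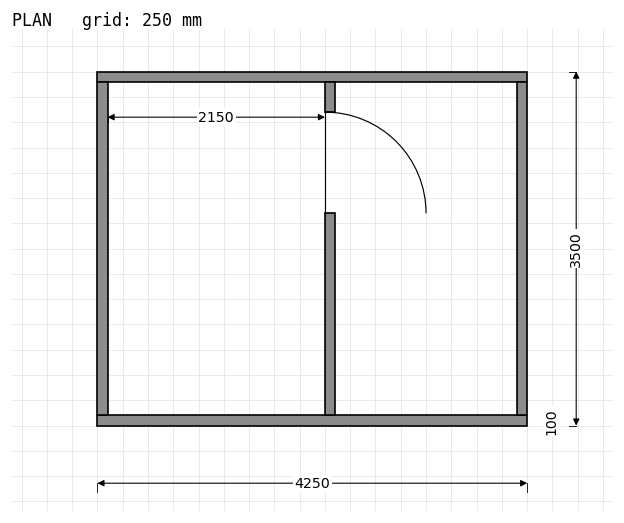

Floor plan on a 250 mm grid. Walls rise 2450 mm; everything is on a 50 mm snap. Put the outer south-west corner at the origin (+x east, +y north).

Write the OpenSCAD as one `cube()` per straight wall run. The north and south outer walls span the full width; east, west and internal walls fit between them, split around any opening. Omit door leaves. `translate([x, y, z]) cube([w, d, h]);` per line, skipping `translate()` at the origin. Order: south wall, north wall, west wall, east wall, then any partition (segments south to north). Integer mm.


cube([4250, 100, 2450]);
translate([0, 3400, 0]) cube([4250, 100, 2450]);
translate([0, 100, 0]) cube([100, 3300, 2450]);
translate([4150, 100, 0]) cube([100, 3300, 2450]);
translate([2250, 100, 0]) cube([100, 2000, 2450]);
translate([2250, 3100, 0]) cube([100, 300, 2450]);


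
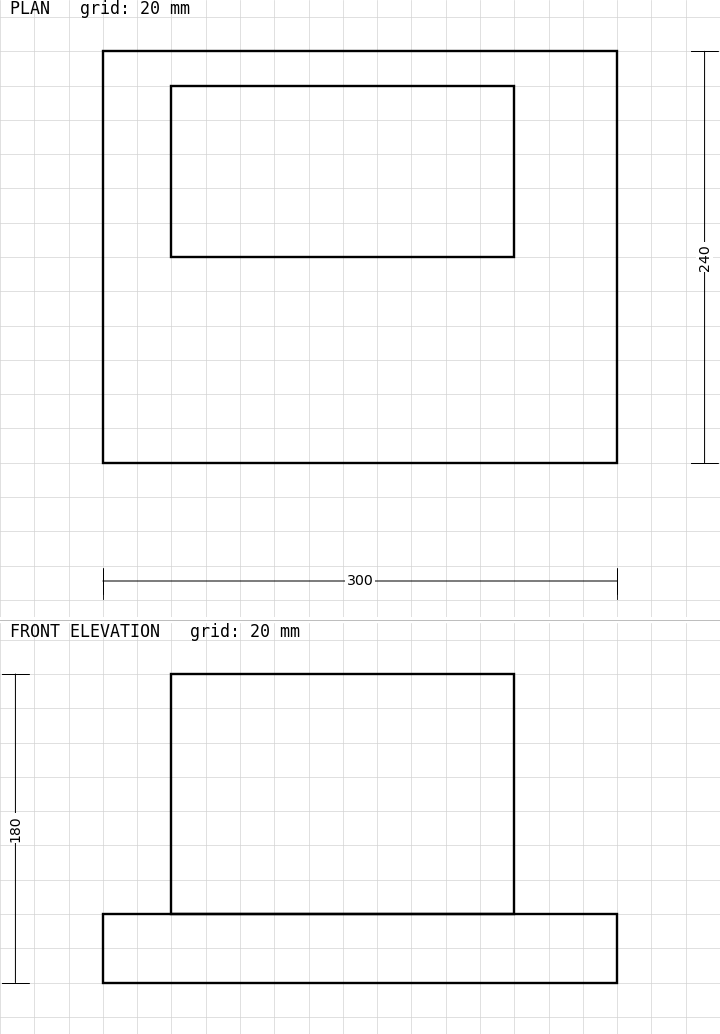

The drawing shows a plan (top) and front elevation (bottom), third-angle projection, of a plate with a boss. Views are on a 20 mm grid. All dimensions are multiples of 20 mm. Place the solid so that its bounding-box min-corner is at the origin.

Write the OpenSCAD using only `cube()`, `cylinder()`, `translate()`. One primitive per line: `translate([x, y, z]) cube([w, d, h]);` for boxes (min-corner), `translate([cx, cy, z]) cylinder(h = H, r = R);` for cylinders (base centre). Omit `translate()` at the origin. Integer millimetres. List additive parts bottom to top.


cube([300, 240, 40]);
translate([40, 120, 40]) cube([200, 100, 140]);


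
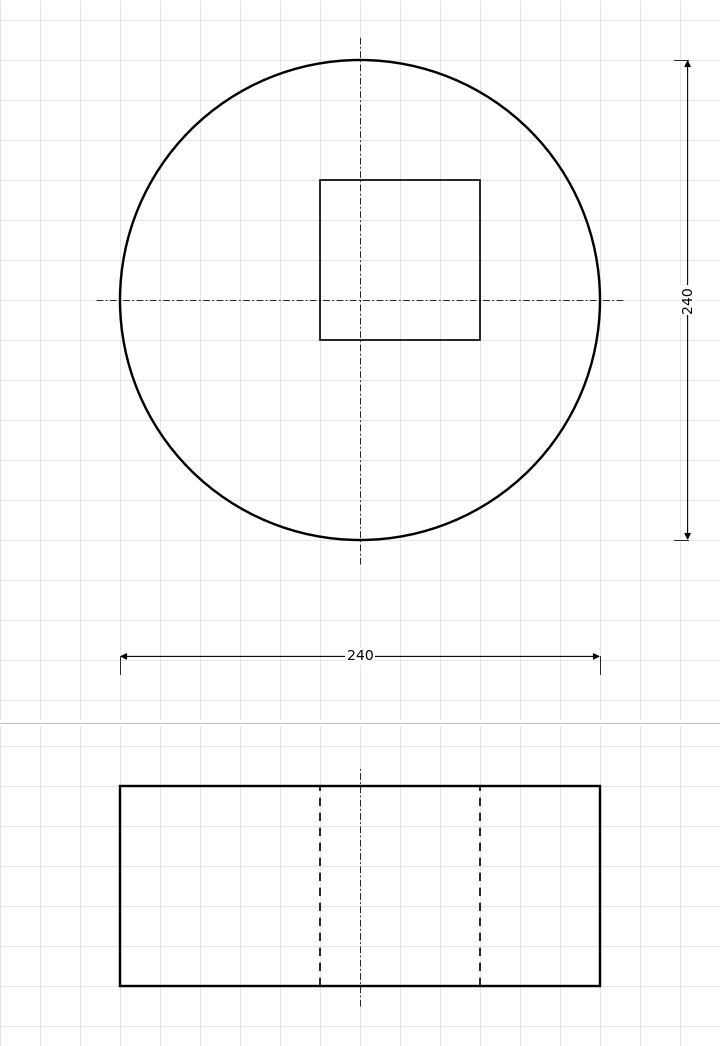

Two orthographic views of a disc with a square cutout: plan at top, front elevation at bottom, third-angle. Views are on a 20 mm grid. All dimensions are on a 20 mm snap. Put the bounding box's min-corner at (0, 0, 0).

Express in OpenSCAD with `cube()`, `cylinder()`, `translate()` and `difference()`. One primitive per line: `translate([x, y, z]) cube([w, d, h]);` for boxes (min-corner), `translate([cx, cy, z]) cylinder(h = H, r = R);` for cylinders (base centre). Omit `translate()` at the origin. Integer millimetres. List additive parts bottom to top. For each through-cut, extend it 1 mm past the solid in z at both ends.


difference() {
  translate([120, 120, 0]) cylinder(h = 100, r = 120);
  translate([100, 100, -1]) cube([80, 80, 102]);
}
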